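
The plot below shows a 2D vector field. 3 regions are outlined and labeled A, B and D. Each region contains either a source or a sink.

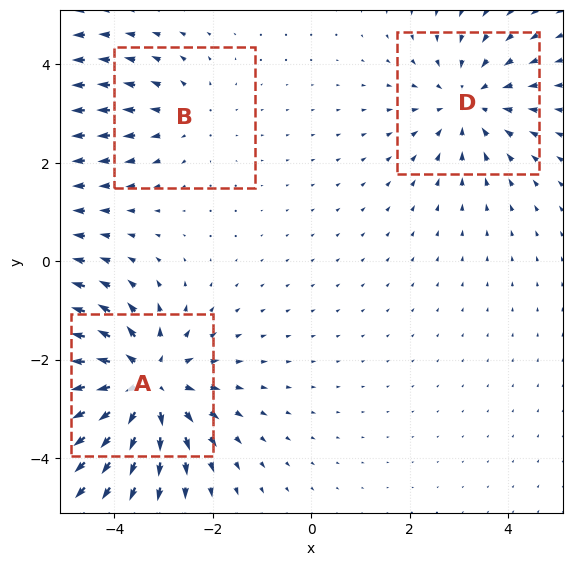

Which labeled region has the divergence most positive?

A

Divergence at each region's feature centre — A: about +5, B: about +2, D: about -3. Region A is most positive.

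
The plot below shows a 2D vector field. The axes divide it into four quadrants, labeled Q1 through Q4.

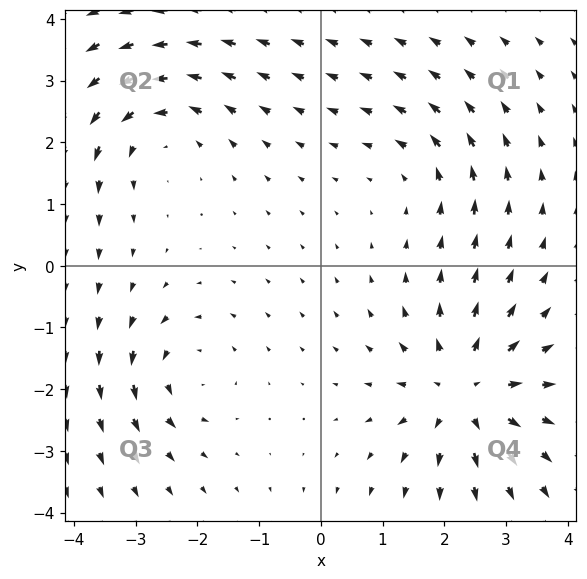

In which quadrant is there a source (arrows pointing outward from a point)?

The source sits at approximately (2.3, -2.0), which lies in quadrant Q4. The divergence there is about +5, positive as expected for a source.

Q4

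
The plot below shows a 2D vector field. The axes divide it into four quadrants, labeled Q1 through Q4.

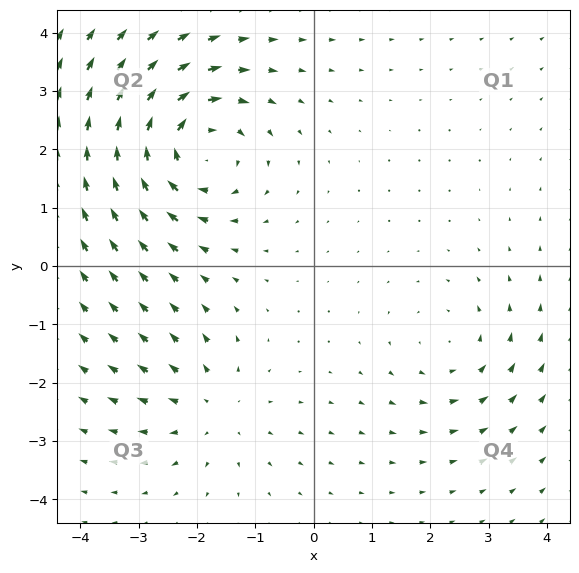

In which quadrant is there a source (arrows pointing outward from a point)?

The source sits at approximately (-1.7, -2.4), which lies in quadrant Q3. The divergence there is about +2, positive as expected for a source.

Q3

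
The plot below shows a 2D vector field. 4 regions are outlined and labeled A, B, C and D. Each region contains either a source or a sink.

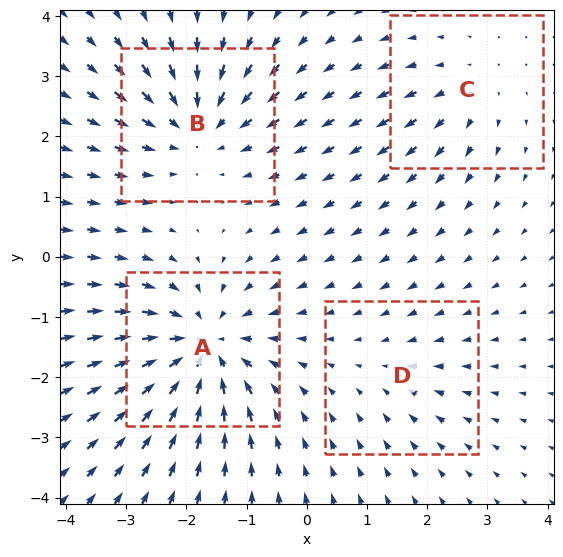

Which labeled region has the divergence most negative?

Divergence at each region's feature centre — A: about -7, B: about -5, C: about +3, D: about -2. Region A is most negative.

A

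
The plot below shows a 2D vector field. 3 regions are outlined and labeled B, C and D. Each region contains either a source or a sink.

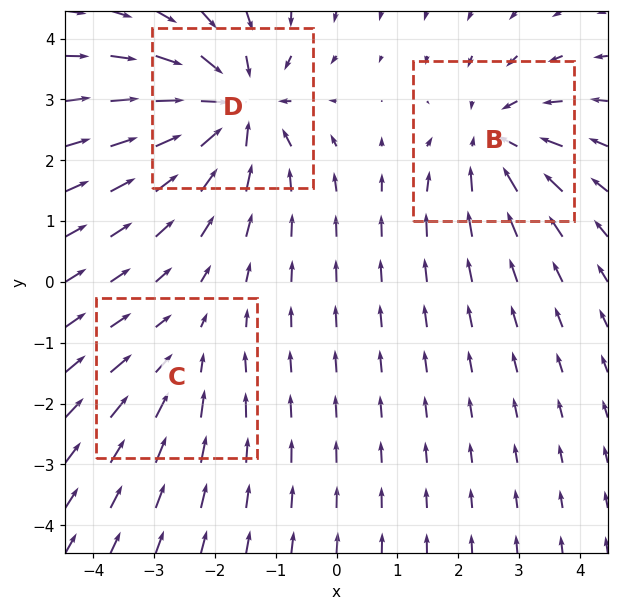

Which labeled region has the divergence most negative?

Divergence at each region's feature centre — B: about -4, C: about -2, D: about -5. Region D is most negative.

D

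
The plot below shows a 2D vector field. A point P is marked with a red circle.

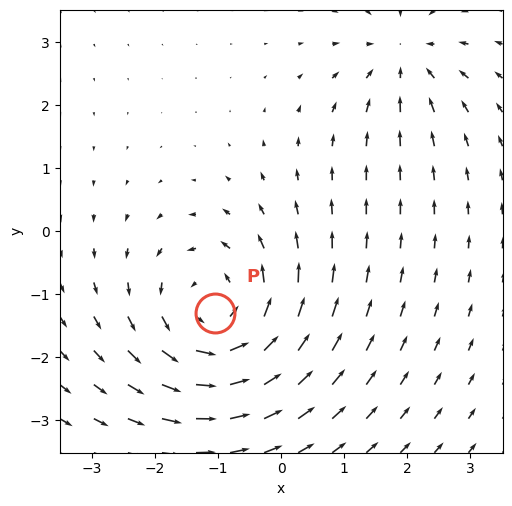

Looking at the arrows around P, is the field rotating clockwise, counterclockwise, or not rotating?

Near P at (-1.0, -1.3) the arrows circulate counterclockwise. The curl (z-component) there is about +4; positive curl means counterclockwise rotation.

counterclockwise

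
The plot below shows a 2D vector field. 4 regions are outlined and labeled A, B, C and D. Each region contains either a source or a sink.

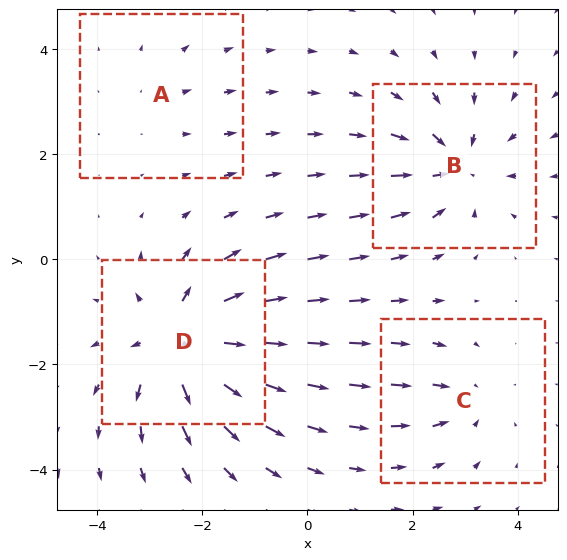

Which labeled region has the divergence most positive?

Divergence at each region's feature centre — A: about +2, B: about -5, C: about -3, D: about +7. Region D is most positive.

D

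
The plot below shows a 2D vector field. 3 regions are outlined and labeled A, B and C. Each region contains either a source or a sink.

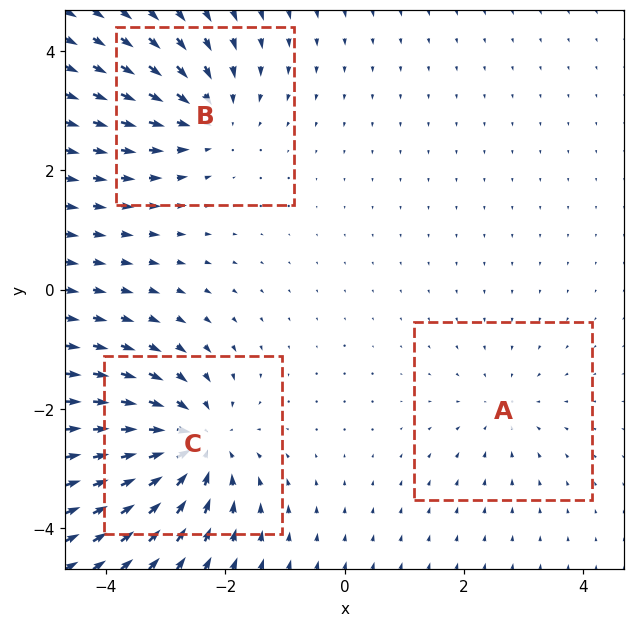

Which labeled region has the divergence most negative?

C

Divergence at each region's feature centre — A: about -2, B: about -3, C: about -5. Region C is most negative.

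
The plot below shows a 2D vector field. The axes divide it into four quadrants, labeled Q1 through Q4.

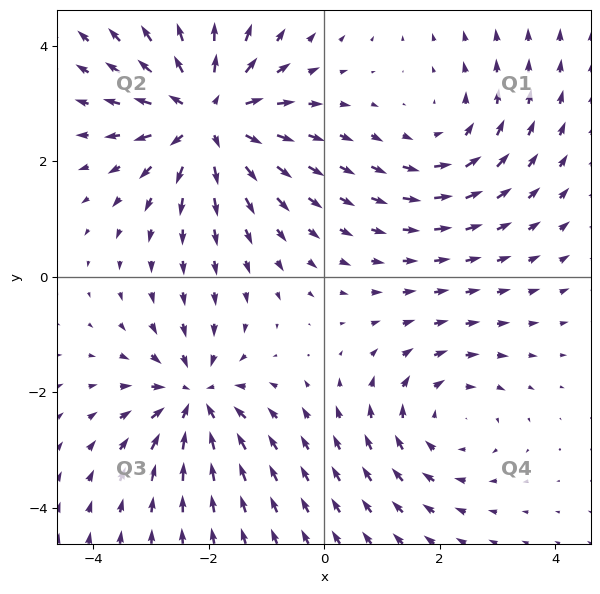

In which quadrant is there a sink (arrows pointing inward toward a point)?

The sink sits at approximately (-2.2, -2.1), which lies in quadrant Q3. The divergence there is about -4, negative as expected for a sink.

Q3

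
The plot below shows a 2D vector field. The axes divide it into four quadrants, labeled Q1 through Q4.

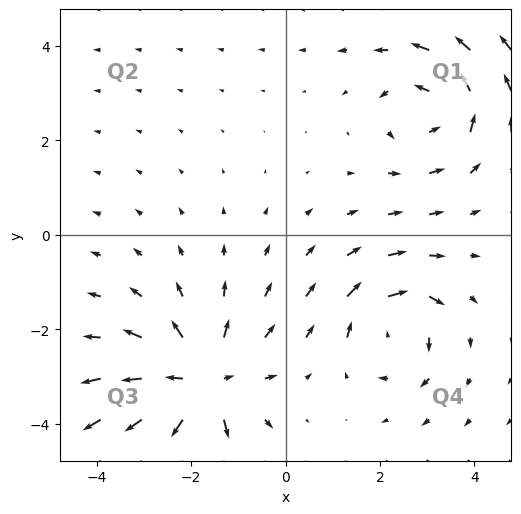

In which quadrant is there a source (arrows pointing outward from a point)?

Q3

The source sits at approximately (-1.8, -3.2), which lies in quadrant Q3. The divergence there is about +4, positive as expected for a source.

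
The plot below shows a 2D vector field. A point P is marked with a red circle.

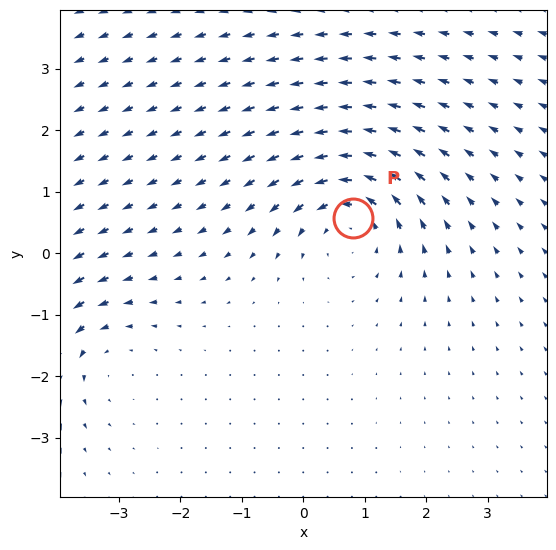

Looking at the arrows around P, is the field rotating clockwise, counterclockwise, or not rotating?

Near P at (0.8, 0.6) the arrows circulate counterclockwise. The curl (z-component) there is about +4; positive curl means counterclockwise rotation.

counterclockwise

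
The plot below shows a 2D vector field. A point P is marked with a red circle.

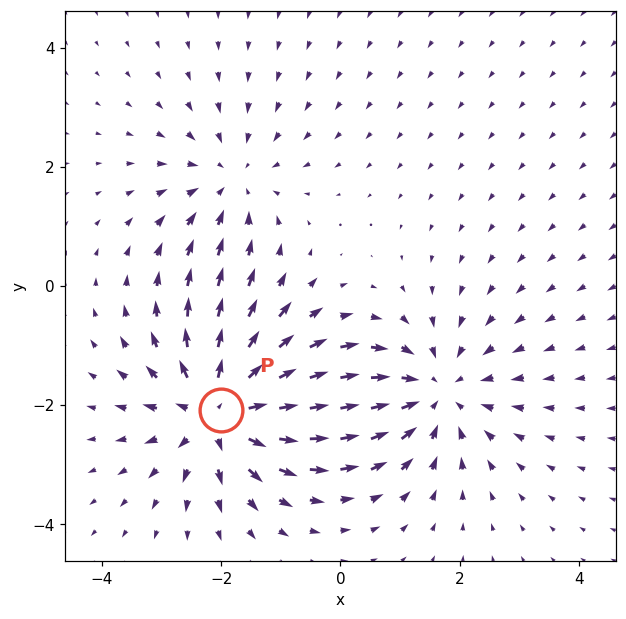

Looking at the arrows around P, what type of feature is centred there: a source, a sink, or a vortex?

At P (-2.0, -2.1) the arrows spread outward. Divergence about +5, curl ≈0 — positive divergence with near-zero curl is a source.

source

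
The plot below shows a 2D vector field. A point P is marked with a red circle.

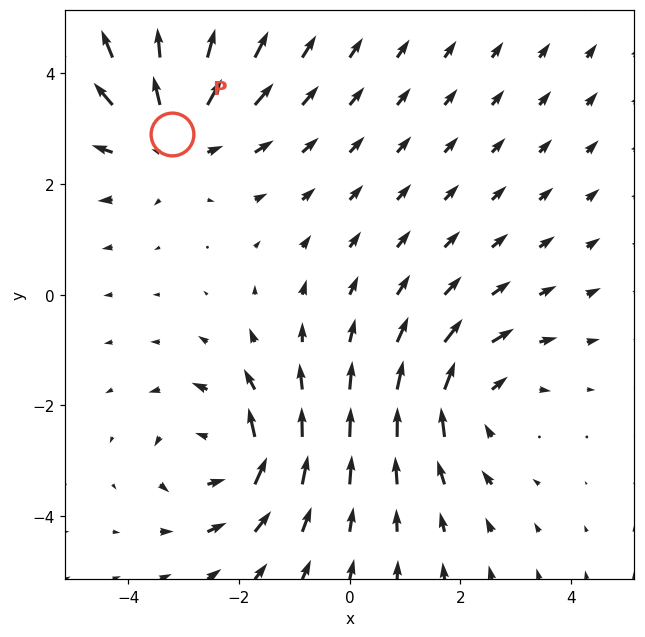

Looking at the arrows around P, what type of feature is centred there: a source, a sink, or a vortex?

source

At P (-3.2, 2.9) the arrows spread outward. Divergence about +3, curl ≈0 — positive divergence with near-zero curl is a source.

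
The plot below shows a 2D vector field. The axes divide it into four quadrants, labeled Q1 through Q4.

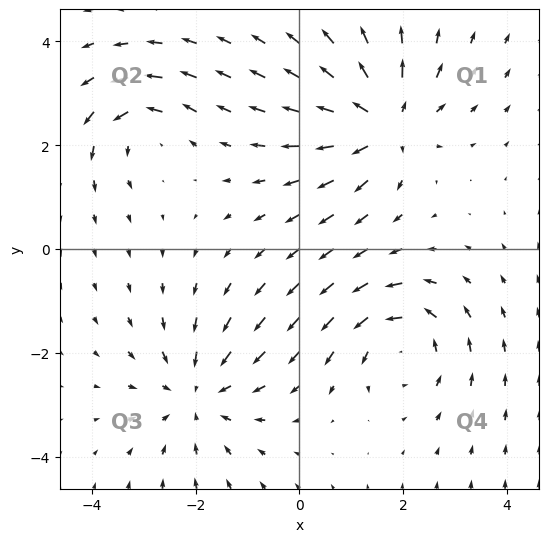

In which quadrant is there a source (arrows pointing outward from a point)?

The source sits at approximately (1.6, 2.4), which lies in quadrant Q1. The divergence there is about +5, positive as expected for a source.

Q1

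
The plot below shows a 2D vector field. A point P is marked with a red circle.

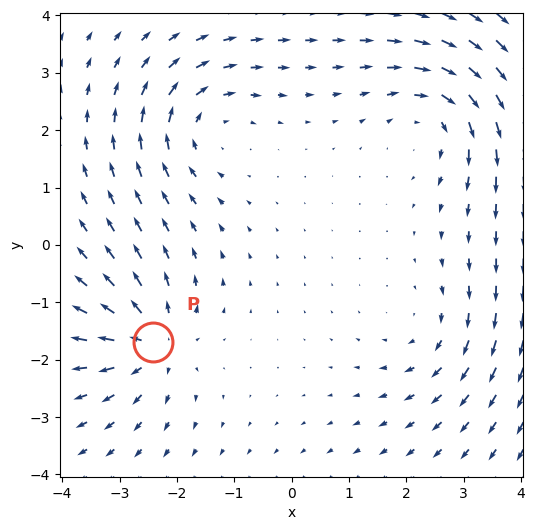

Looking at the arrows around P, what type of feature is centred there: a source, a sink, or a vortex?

At P (-2.4, -1.7) the arrows spread outward. Divergence about +6, curl ≈0 — positive divergence with near-zero curl is a source.

source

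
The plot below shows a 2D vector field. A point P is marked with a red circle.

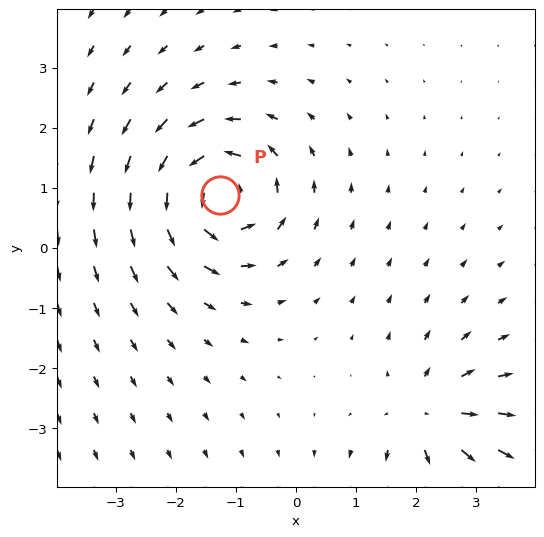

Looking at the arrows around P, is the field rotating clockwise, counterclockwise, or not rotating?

counterclockwise

Near P at (-1.3, 0.9) the arrows circulate counterclockwise. The curl (z-component) there is about +6; positive curl means counterclockwise rotation.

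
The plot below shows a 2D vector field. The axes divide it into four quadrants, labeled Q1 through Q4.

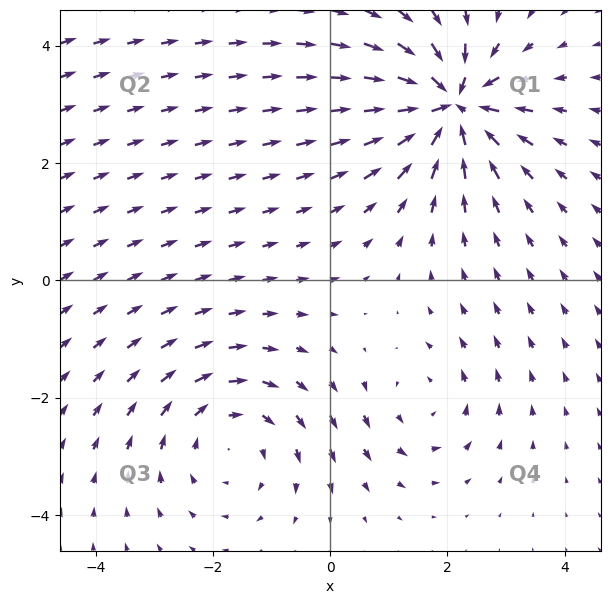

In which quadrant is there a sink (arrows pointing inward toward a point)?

The sink sits at approximately (2.1, 3.0), which lies in quadrant Q1. The divergence there is about -7, negative as expected for a sink.

Q1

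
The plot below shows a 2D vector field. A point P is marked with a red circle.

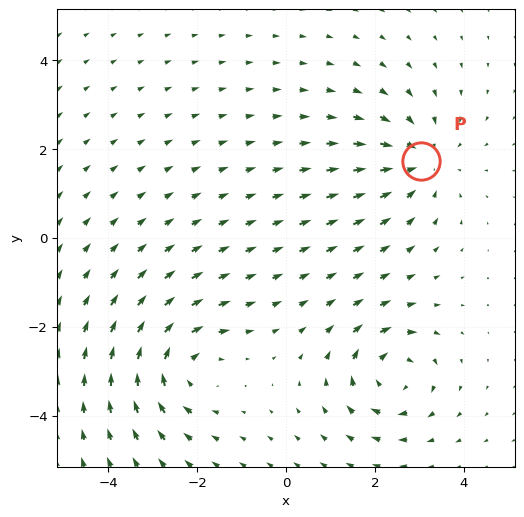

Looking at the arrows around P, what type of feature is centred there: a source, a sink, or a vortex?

At P (3.0, 1.7) the arrows converge inward. Divergence about -3, curl ≈0 — negative divergence with near-zero curl is a sink.

sink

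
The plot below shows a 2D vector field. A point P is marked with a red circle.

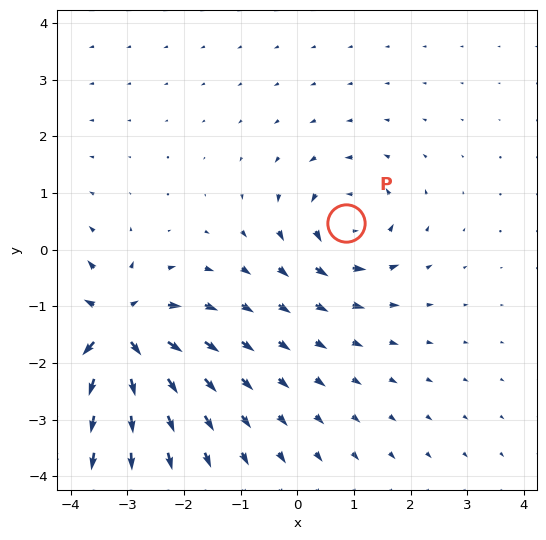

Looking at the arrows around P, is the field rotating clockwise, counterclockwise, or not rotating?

Near P at (0.9, 0.5) the arrows circulate counterclockwise. The curl (z-component) there is about +4; positive curl means counterclockwise rotation.

counterclockwise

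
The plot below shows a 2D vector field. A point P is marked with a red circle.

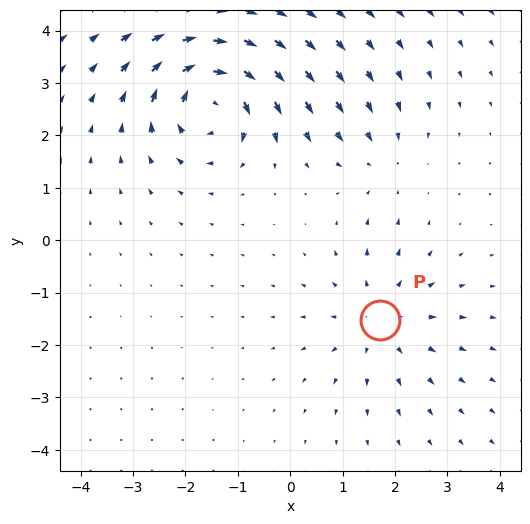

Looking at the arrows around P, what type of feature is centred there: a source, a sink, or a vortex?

source

At P (1.7, -1.5) the arrows spread outward. Divergence about +3, curl ≈0 — positive divergence with near-zero curl is a source.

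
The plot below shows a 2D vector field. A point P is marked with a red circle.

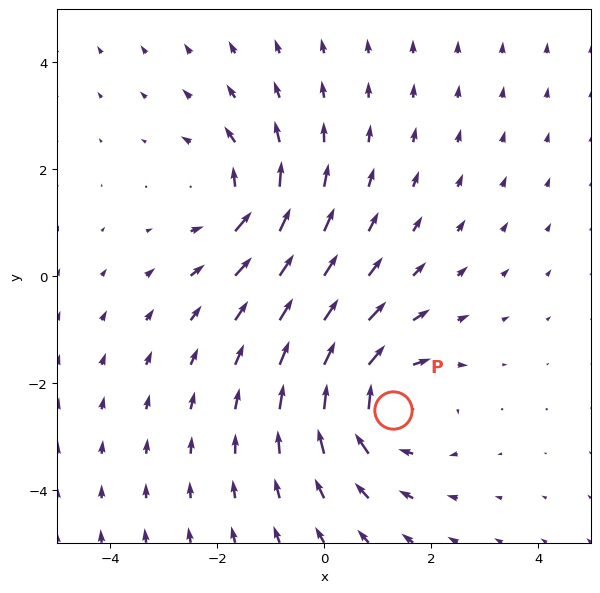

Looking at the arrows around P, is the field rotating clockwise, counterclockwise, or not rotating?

clockwise

Near P at (1.3, -2.5) the arrows circulate clockwise. The curl (z-component) there is about -3; negative curl means clockwise rotation.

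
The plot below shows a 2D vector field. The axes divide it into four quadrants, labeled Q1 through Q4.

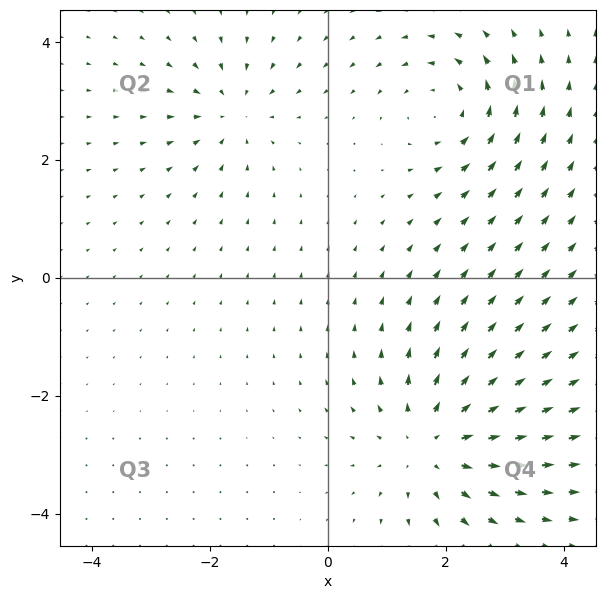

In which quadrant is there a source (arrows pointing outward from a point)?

Q4

The source sits at approximately (1.8, -2.8), which lies in quadrant Q4. The divergence there is about +4, positive as expected for a source.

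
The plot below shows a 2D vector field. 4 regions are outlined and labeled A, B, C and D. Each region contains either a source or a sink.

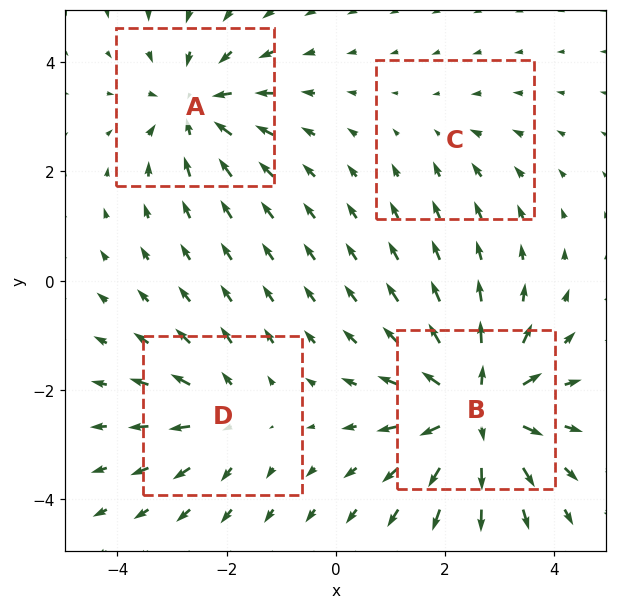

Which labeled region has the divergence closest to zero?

C

Divergence at each region's feature centre — A: about -5, B: about +7, C: about -2, D: about +3. Region C is closest to zero.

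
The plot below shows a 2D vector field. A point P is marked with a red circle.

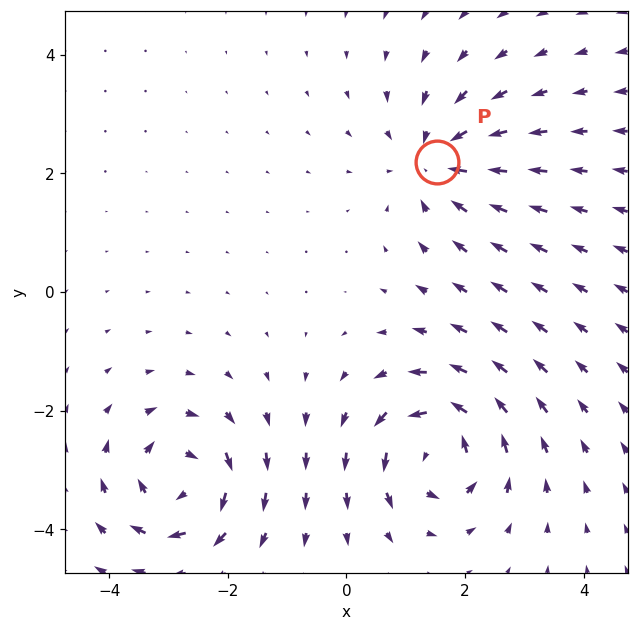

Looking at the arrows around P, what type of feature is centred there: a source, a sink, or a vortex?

At P (1.5, 2.2) the arrows converge inward. Divergence about -3, curl ≈0 — negative divergence with near-zero curl is a sink.

sink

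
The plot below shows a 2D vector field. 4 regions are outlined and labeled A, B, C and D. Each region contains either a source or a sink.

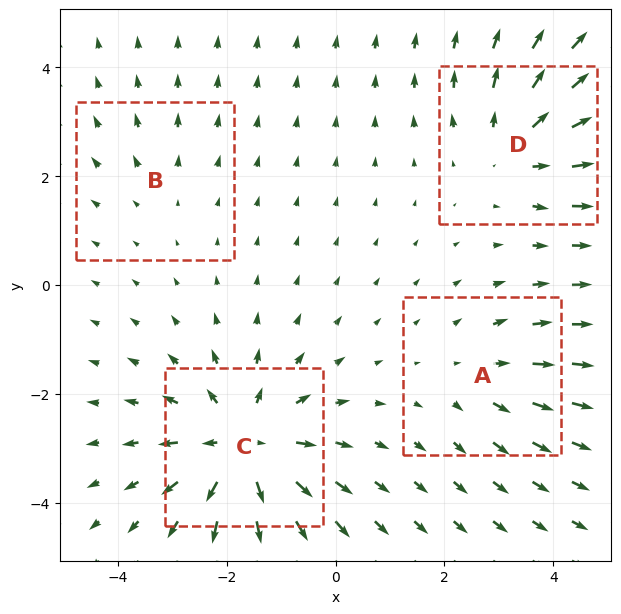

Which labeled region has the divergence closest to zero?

Divergence at each region's feature centre — A: about +3, B: about +2, C: about +6, D: about +4. Region B is closest to zero.

B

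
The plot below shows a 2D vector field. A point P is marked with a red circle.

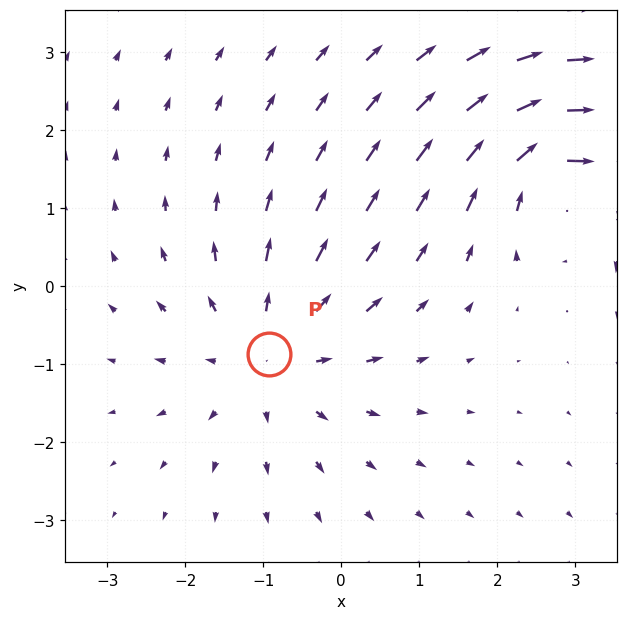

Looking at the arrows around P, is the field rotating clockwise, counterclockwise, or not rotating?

not rotating

Near P at (-0.9, -0.9) the arrows show no circulation. The curl there is ≈0.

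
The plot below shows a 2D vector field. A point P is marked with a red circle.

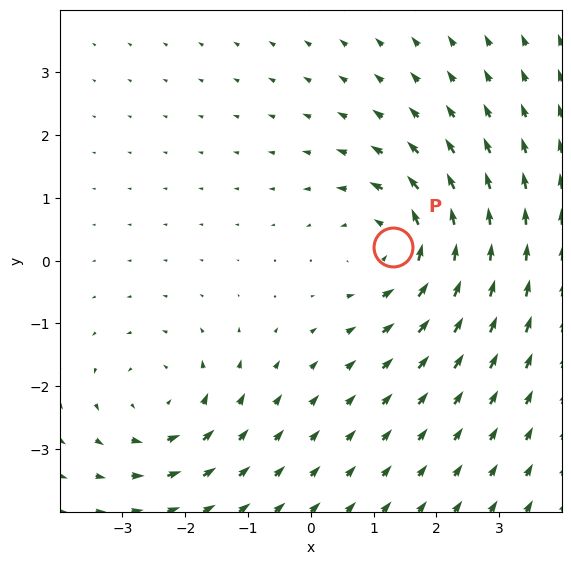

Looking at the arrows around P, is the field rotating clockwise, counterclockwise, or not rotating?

counterclockwise

Near P at (1.3, 0.2) the arrows circulate counterclockwise. The curl (z-component) there is about +5; positive curl means counterclockwise rotation.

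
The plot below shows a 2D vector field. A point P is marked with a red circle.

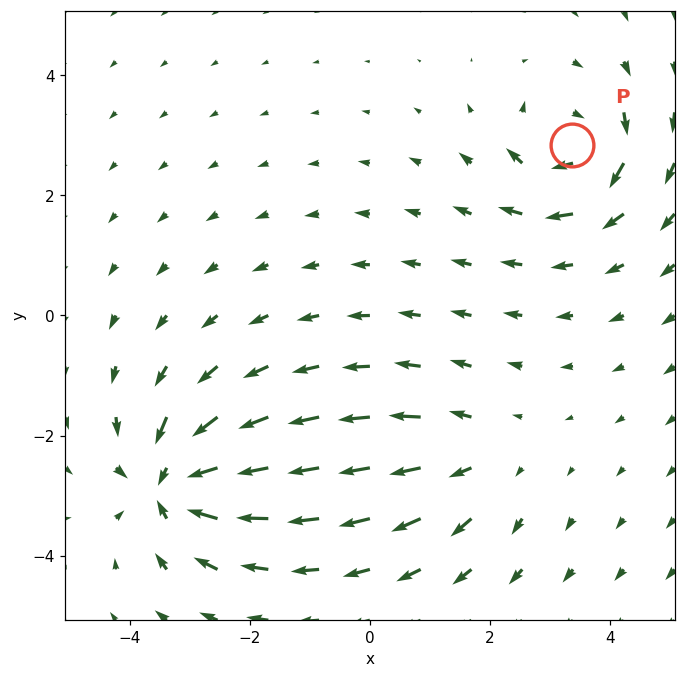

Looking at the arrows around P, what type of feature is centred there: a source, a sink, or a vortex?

vortex

At P (3.4, 2.8) the arrows circulate clockwise. Divergence ≈0, curl about -5 — near-zero divergence with nonzero curl is a vortex.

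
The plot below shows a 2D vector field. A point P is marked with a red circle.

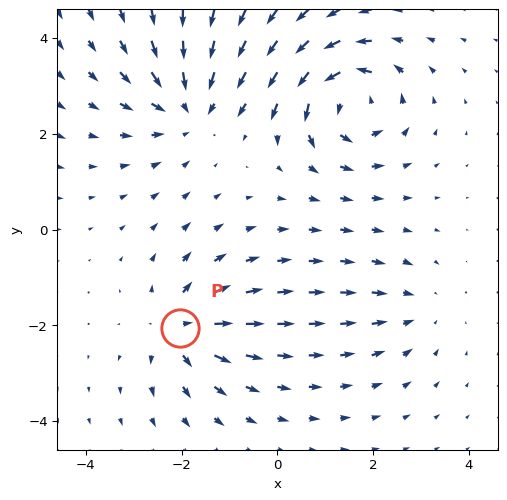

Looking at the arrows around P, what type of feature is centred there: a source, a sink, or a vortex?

At P (-2.0, -2.0) the arrows spread outward. Divergence about +5, curl ≈0 — positive divergence with near-zero curl is a source.

source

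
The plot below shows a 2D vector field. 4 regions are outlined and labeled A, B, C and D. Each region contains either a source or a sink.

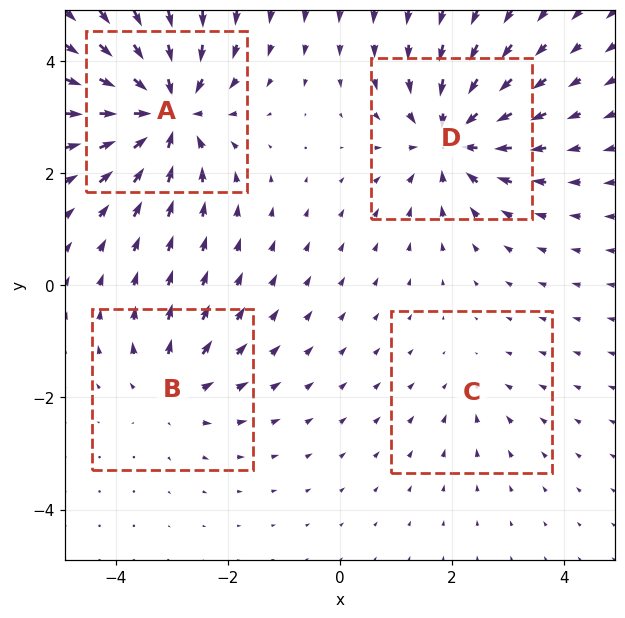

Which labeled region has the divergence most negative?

A

Divergence at each region's feature centre — A: about -7, B: about +4, C: about -2, D: about -6. Region A is most negative.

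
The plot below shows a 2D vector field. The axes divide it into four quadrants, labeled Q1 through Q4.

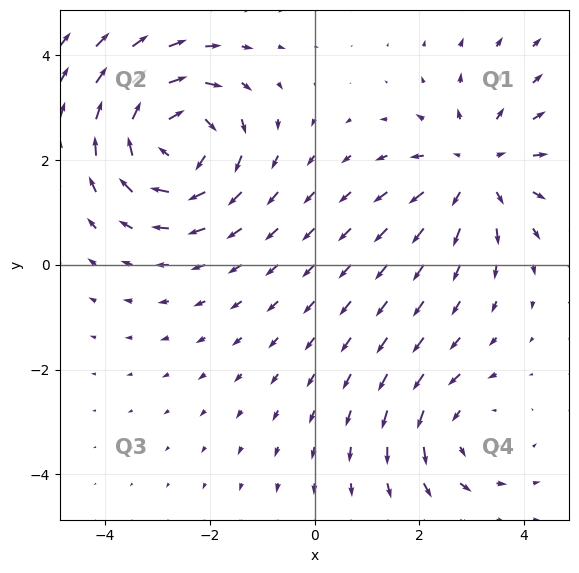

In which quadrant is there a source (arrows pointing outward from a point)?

The source sits at approximately (3.1, 1.8), which lies in quadrant Q1. The divergence there is about +3, positive as expected for a source.

Q1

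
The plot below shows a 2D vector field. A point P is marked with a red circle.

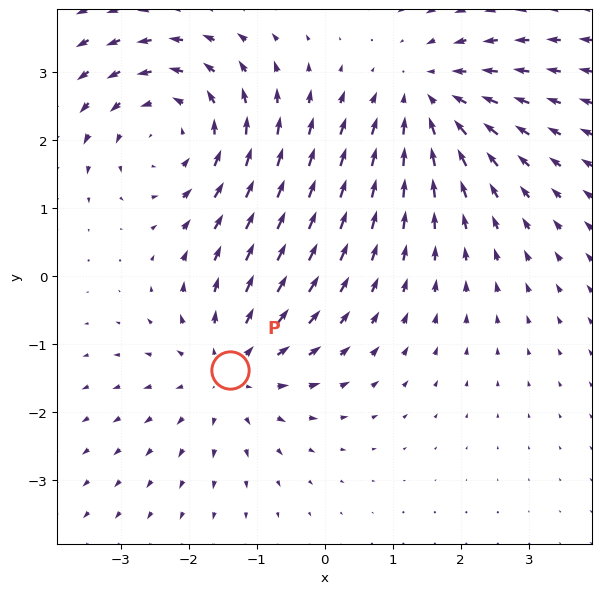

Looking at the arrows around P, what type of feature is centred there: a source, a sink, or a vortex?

At P (-1.4, -1.4) the arrows spread outward. Divergence about +2, curl ≈0 — positive divergence with near-zero curl is a source.

source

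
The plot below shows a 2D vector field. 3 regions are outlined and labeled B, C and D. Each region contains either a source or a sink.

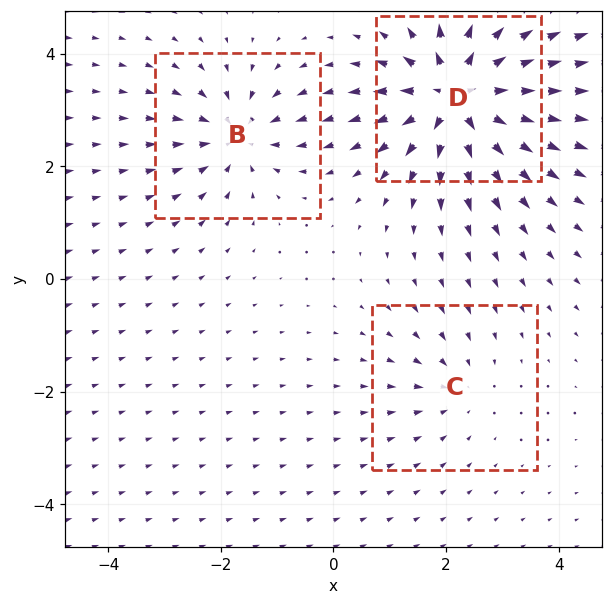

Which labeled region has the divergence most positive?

Divergence at each region's feature centre — B: about -4, C: about -2, D: about +6. Region D is most positive.

D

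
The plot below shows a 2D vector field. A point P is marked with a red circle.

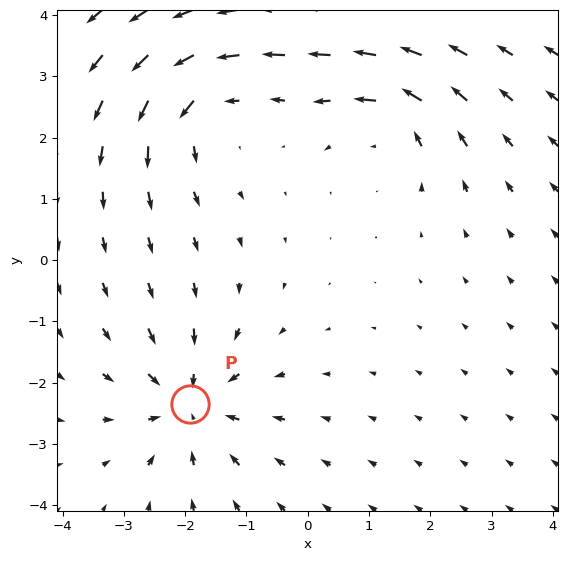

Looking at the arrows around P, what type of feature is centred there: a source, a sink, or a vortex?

At P (-1.9, -2.3) the arrows converge inward. Divergence about -5, curl ≈0 — negative divergence with near-zero curl is a sink.

sink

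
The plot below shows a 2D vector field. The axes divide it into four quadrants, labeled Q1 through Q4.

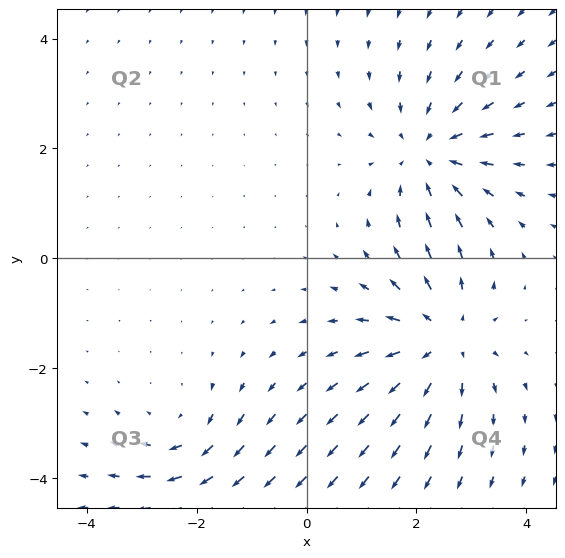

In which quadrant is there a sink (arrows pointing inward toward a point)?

Q1

The sink sits at approximately (2.2, 1.9), which lies in quadrant Q1. The divergence there is about -4, negative as expected for a sink.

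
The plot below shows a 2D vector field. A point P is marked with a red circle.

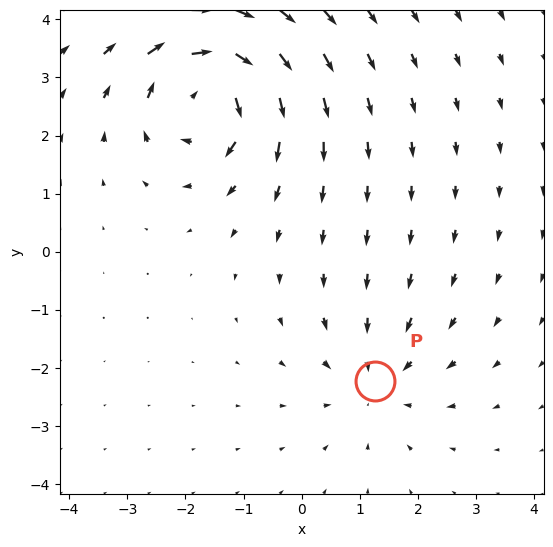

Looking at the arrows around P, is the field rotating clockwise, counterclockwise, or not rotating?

not rotating

Near P at (1.3, -2.2) the arrows show no circulation. The curl there is ≈0.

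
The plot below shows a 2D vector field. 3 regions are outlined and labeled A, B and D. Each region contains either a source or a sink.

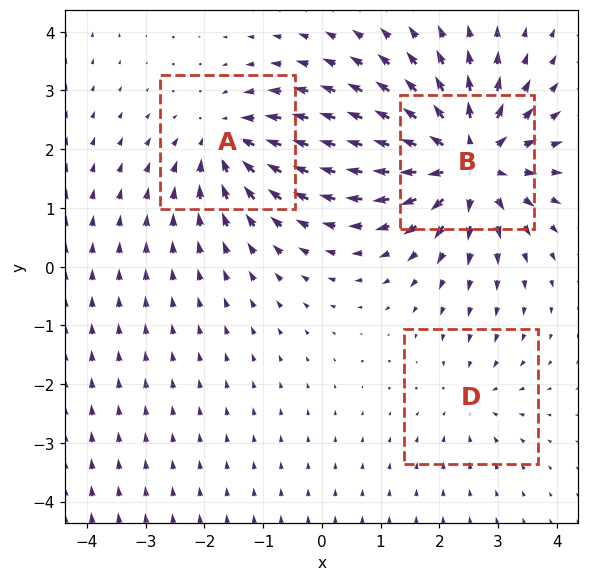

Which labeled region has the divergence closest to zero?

D

Divergence at each region's feature centre — A: about -4, B: about +6, D: about -2. Region D is closest to zero.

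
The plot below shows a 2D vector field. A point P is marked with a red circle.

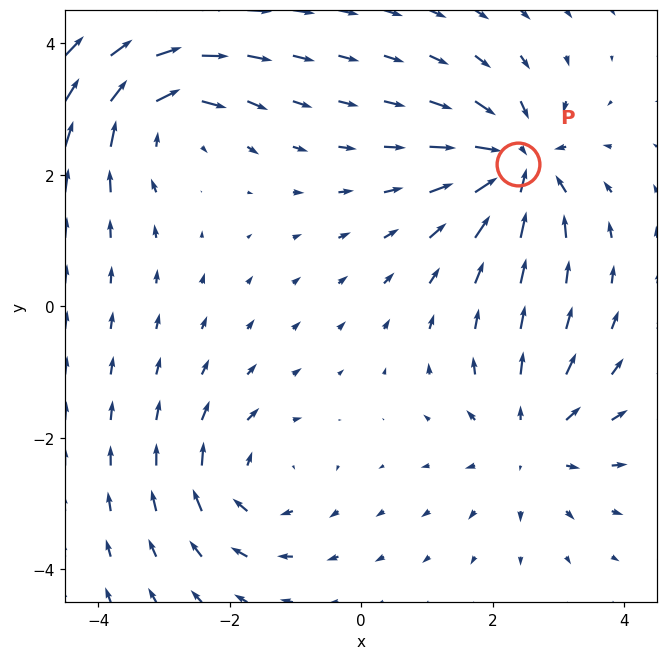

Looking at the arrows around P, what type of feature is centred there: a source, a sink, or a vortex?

At P (2.4, 2.2) the arrows converge inward. Divergence about -6, curl ≈0 — negative divergence with near-zero curl is a sink.

sink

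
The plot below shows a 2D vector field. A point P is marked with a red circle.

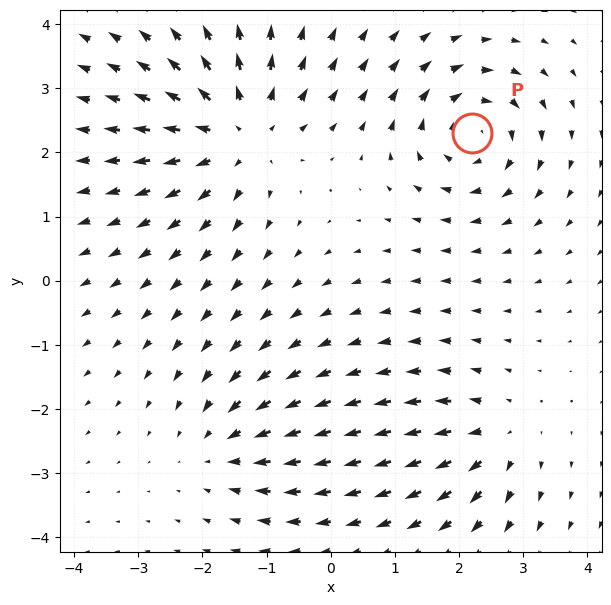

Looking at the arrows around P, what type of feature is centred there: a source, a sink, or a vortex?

vortex

At P (2.2, 2.3) the arrows circulate clockwise. Divergence ≈0, curl about -5 — near-zero divergence with nonzero curl is a vortex.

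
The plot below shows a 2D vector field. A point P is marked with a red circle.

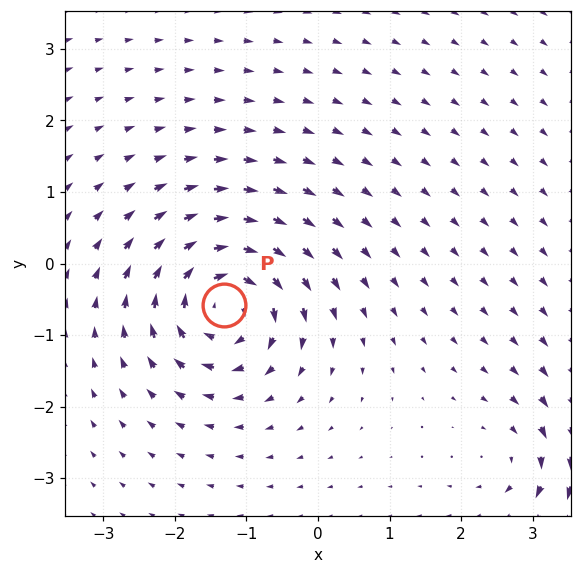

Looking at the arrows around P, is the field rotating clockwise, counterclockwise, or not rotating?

Near P at (-1.3, -0.6) the arrows circulate clockwise. The curl (z-component) there is about -7; negative curl means clockwise rotation.

clockwise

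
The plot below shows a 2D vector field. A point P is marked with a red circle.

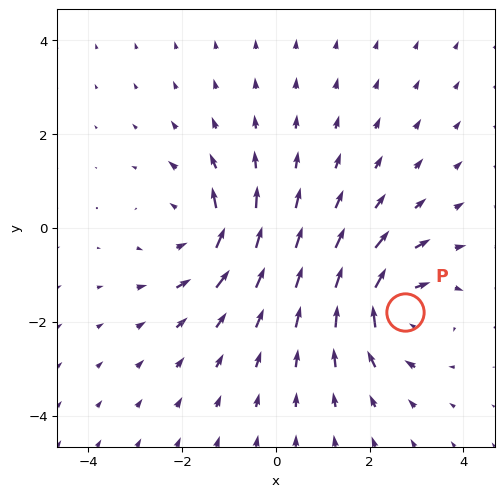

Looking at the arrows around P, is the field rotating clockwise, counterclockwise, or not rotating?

Near P at (2.8, -1.8) the arrows circulate clockwise. The curl (z-component) there is about -4; negative curl means clockwise rotation.

clockwise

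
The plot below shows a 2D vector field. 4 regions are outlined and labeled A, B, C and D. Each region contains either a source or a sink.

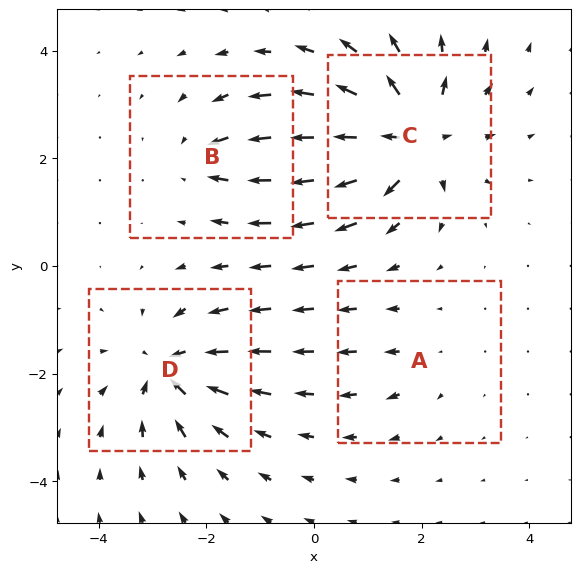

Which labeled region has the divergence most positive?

C

Divergence at each region's feature centre — A: about +2, B: about -4, C: about +7, D: about -6. Region C is most positive.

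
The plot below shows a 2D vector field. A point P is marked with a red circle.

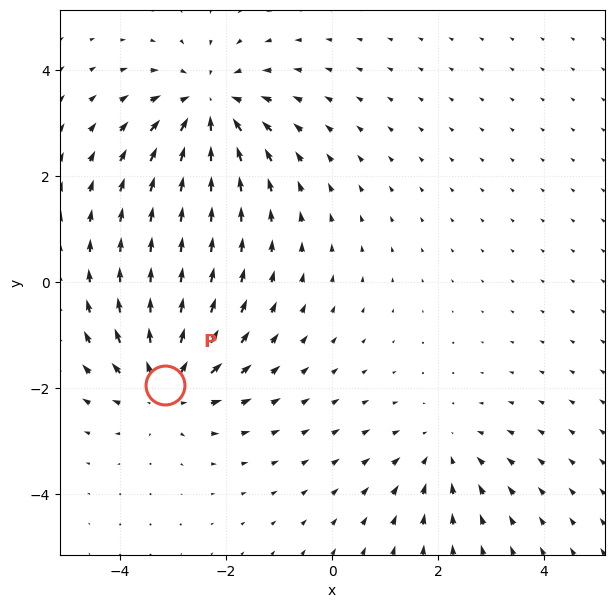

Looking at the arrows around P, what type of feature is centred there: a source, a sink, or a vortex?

At P (-3.1, -1.9) the arrows spread outward. Divergence about +4, curl ≈0 — positive divergence with near-zero curl is a source.

source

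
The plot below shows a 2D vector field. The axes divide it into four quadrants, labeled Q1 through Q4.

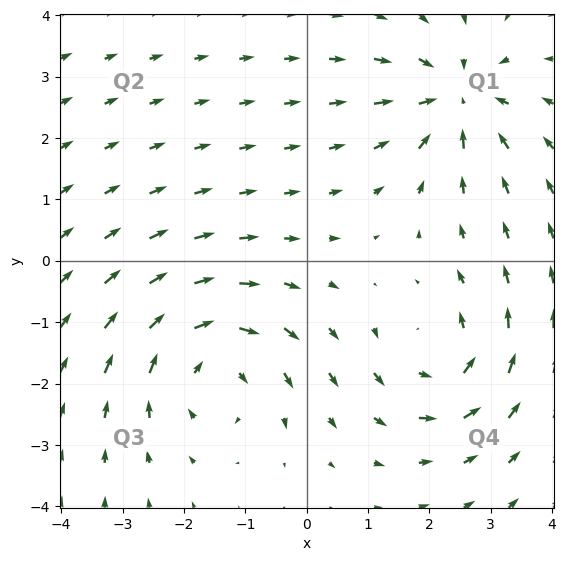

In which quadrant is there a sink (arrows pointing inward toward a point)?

The sink sits at approximately (2.4, 2.7), which lies in quadrant Q1. The divergence there is about -4, negative as expected for a sink.

Q1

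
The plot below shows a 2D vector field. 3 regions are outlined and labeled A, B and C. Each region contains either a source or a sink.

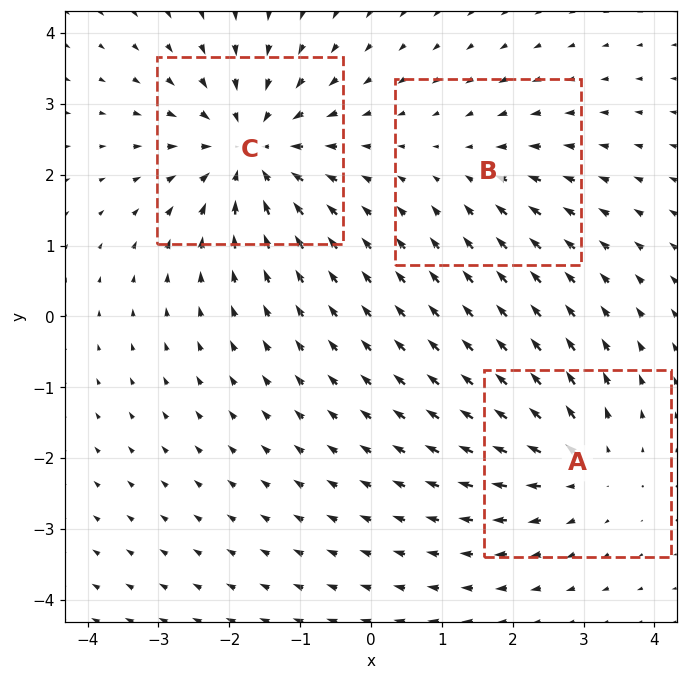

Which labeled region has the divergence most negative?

Divergence at each region's feature centre — A: about +3, B: about -2, C: about -5. Region C is most negative.

C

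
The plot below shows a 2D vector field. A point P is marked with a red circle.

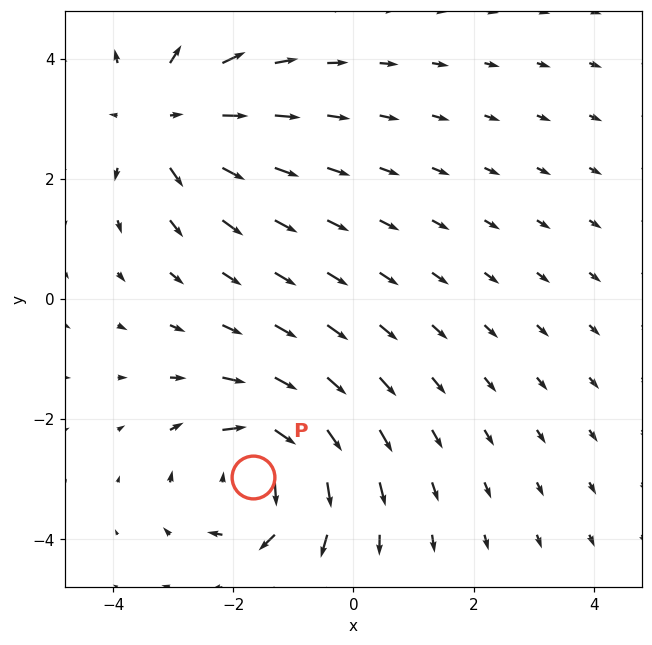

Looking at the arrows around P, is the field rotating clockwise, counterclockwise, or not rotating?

Near P at (-1.7, -3.0) the arrows circulate clockwise. The curl (z-component) there is about -5; negative curl means clockwise rotation.

clockwise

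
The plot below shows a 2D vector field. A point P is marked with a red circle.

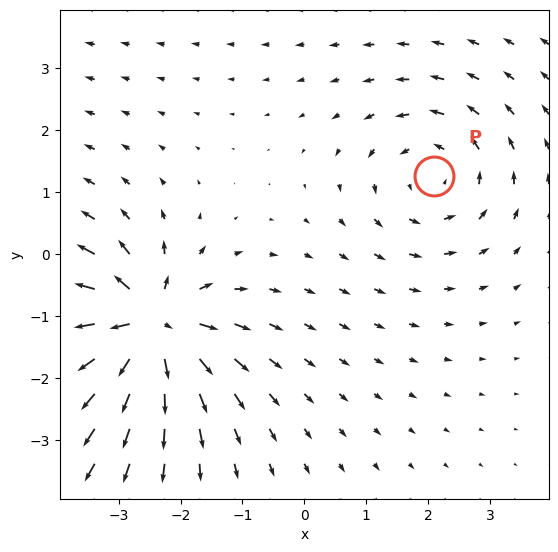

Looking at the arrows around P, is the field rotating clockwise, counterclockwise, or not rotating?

counterclockwise

Near P at (2.1, 1.3) the arrows circulate counterclockwise. The curl (z-component) there is about +3; positive curl means counterclockwise rotation.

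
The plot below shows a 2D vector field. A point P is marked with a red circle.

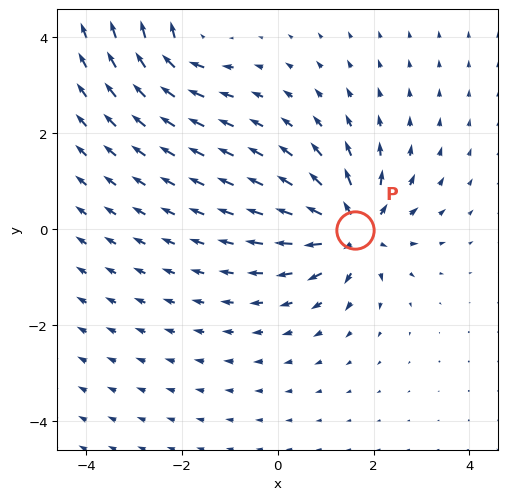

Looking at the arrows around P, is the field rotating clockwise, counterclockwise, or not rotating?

Near P at (1.6, -0.0) the arrows show no circulation. The curl there is ≈0.

not rotating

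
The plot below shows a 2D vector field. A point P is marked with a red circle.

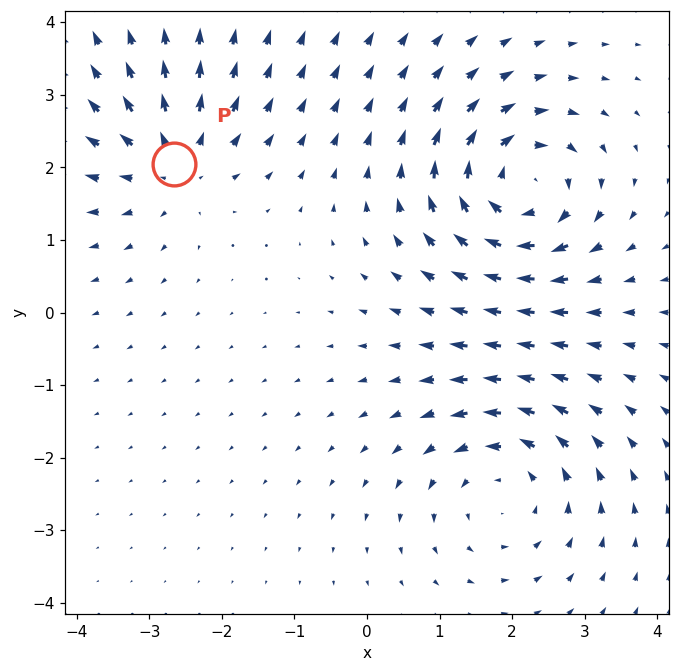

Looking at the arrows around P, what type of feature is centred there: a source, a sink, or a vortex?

source

At P (-2.7, 2.0) the arrows spread outward. Divergence about +4, curl ≈0 — positive divergence with near-zero curl is a source.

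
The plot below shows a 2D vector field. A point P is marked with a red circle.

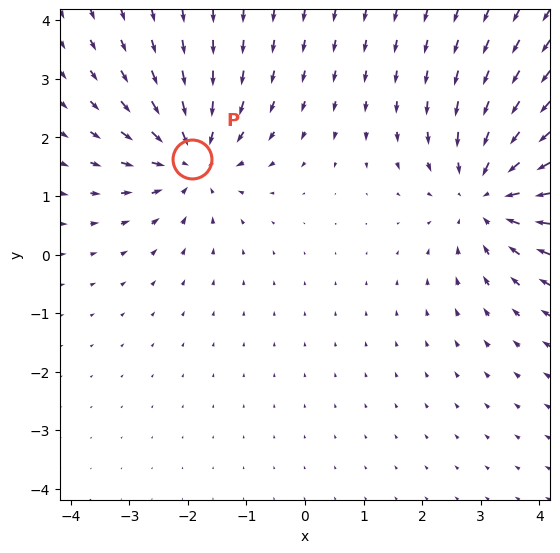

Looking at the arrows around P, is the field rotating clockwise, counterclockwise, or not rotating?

not rotating

Near P at (-1.9, 1.6) the arrows show no circulation. The curl there is ≈0.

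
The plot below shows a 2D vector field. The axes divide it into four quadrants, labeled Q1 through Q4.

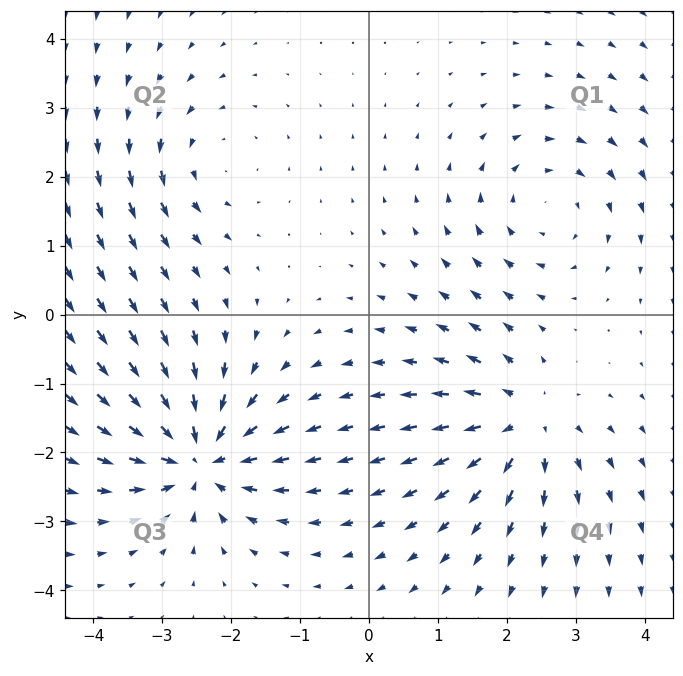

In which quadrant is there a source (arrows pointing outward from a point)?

Q4

The source sits at approximately (2.2, -1.6), which lies in quadrant Q4. The divergence there is about +5, positive as expected for a source.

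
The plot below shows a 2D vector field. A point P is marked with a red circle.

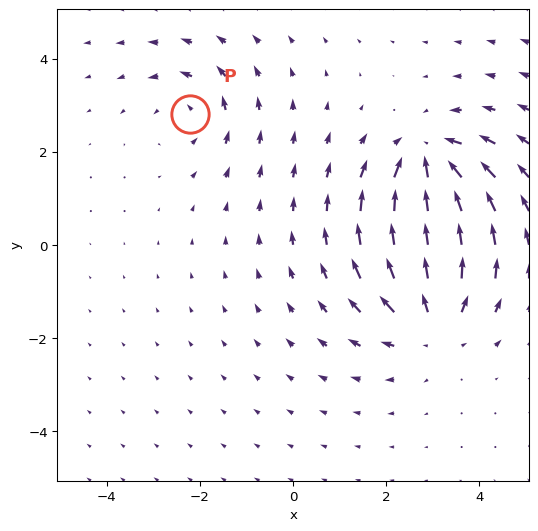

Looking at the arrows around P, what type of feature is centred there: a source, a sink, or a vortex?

vortex

At P (-2.2, 2.8) the arrows circulate counterclockwise. Divergence ≈0, curl about +3 — near-zero divergence with nonzero curl is a vortex.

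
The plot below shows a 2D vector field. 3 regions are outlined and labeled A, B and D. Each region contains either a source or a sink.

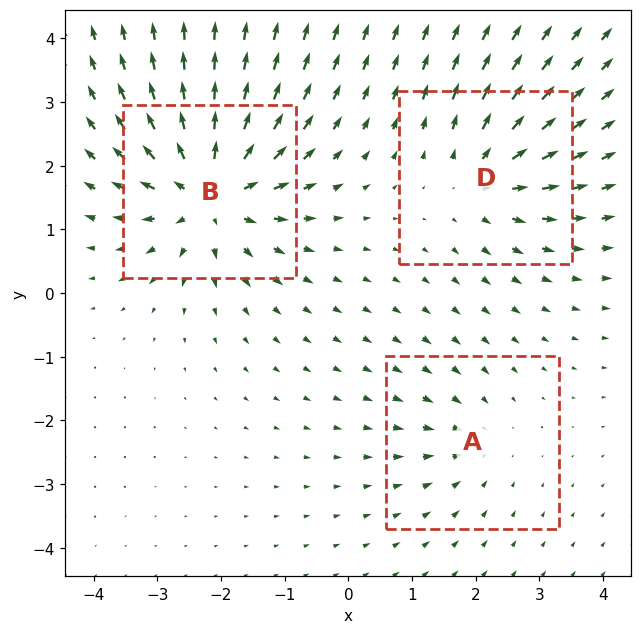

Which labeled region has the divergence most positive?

Divergence at each region's feature centre — A: about -2, B: about +6, D: about +3. Region B is most positive.

B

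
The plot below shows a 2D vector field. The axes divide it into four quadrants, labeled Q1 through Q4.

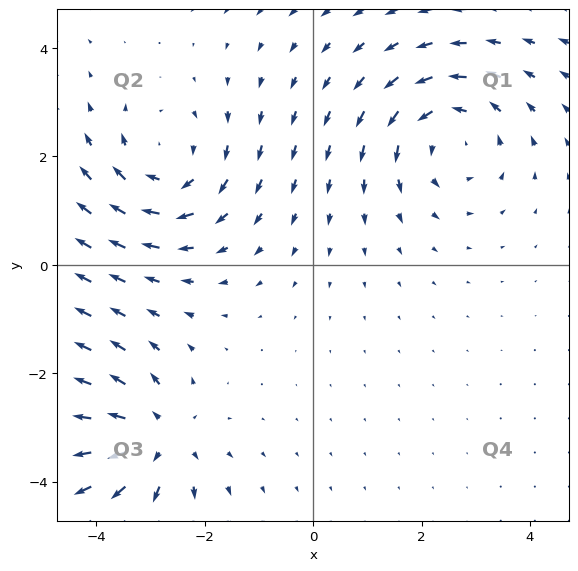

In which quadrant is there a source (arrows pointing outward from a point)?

The source sits at approximately (-2.9, -3.2), which lies in quadrant Q3. The divergence there is about +4, positive as expected for a source.

Q3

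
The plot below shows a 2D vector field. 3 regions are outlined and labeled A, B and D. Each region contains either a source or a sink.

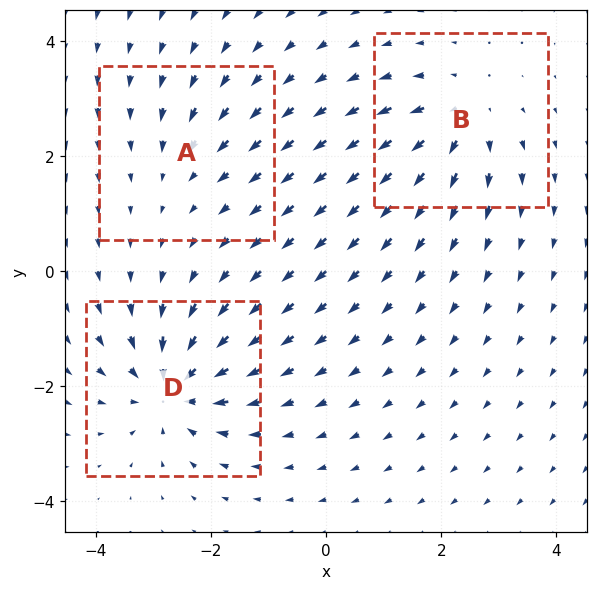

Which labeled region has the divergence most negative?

Divergence at each region's feature centre — A: about -2, B: about +4, D: about -5. Region D is most negative.

D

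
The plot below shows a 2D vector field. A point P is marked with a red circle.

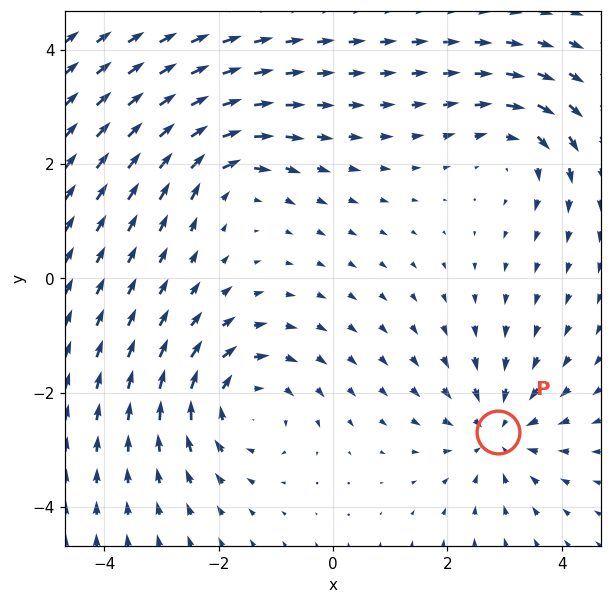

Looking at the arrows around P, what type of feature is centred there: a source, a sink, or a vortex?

At P (2.9, -2.7) the arrows converge inward. Divergence about -4, curl ≈0 — negative divergence with near-zero curl is a sink.

sink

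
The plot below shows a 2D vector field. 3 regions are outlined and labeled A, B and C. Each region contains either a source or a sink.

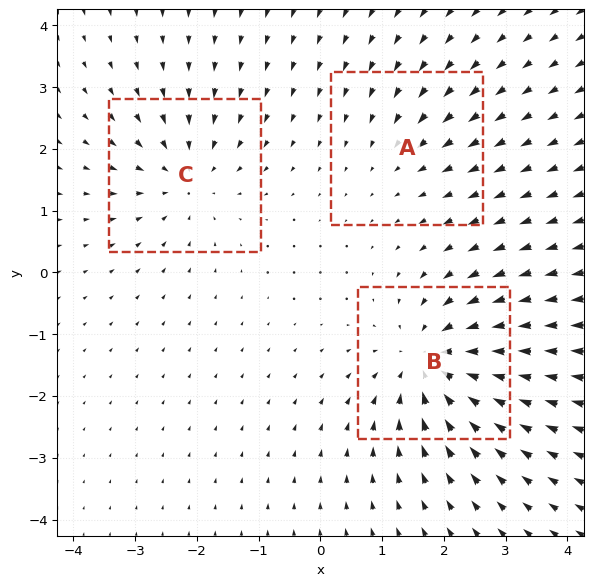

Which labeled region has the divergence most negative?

Divergence at each region's feature centre — A: about -2, B: about -5, C: about -4. Region B is most negative.

B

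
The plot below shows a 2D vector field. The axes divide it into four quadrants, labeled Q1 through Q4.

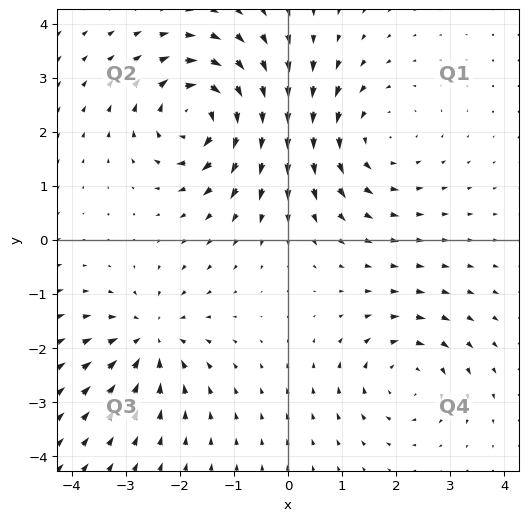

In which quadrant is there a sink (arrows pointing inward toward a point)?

The sink sits at approximately (-2.5, -1.8), which lies in quadrant Q3. The divergence there is about -4, negative as expected for a sink.

Q3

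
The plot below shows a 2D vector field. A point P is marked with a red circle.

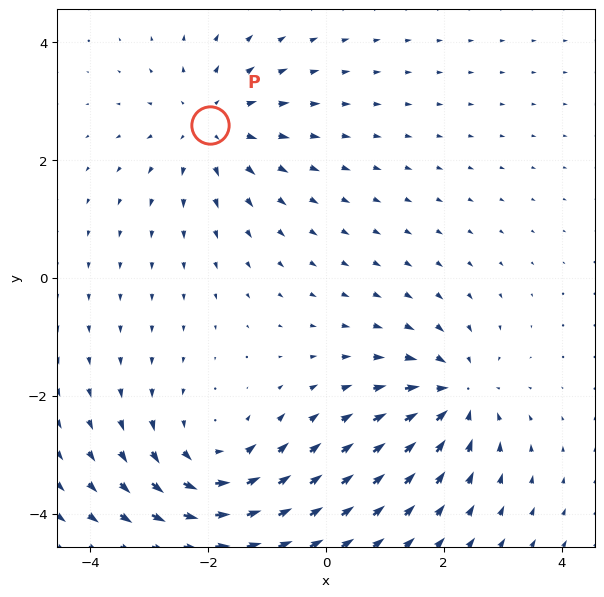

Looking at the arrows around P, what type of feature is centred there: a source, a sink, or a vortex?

source

At P (-2.0, 2.6) the arrows spread outward. Divergence about +4, curl ≈0 — positive divergence with near-zero curl is a source.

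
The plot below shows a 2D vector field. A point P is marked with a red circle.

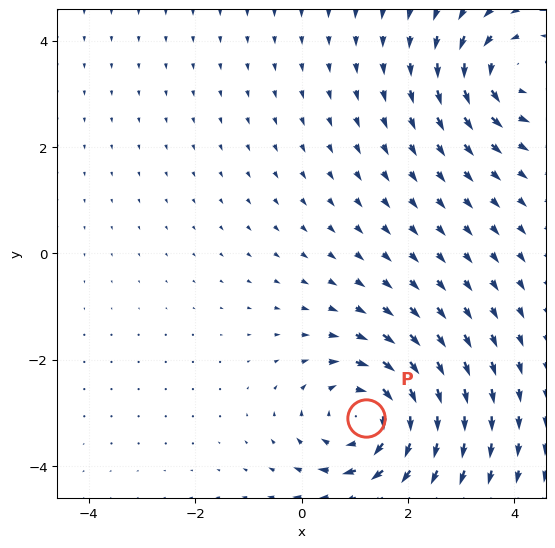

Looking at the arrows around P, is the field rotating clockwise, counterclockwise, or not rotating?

Near P at (1.2, -3.1) the arrows circulate clockwise. The curl (z-component) there is about -4; negative curl means clockwise rotation.

clockwise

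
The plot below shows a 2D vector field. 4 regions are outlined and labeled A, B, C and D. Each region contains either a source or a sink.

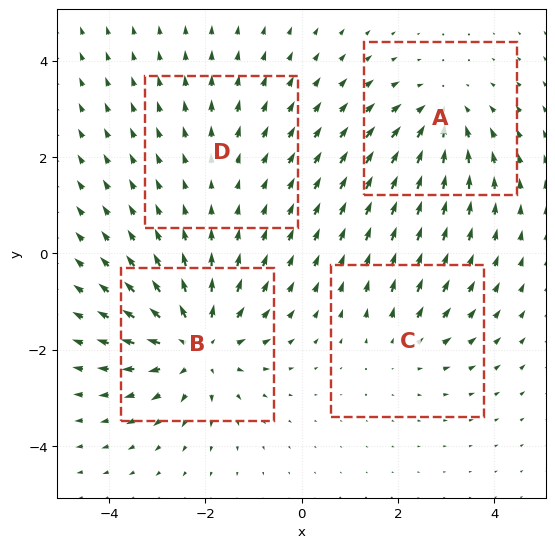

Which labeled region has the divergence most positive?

Divergence at each region's feature centre — A: about -5, B: about +7, C: about +3, D: about +2. Region B is most positive.

B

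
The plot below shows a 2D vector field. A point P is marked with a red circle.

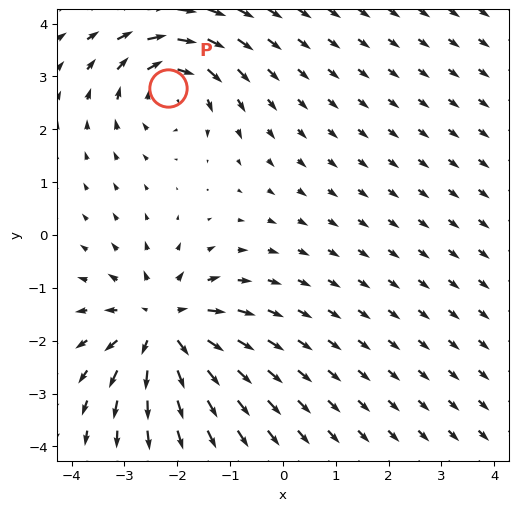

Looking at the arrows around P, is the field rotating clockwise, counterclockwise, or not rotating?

clockwise

Near P at (-2.2, 2.8) the arrows circulate clockwise. The curl (z-component) there is about -4; negative curl means clockwise rotation.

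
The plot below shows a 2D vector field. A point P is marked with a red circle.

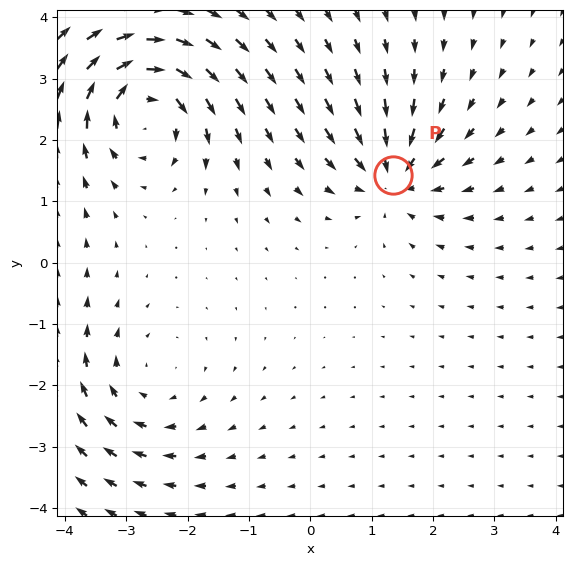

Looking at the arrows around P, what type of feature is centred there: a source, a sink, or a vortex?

sink

At P (1.4, 1.4) the arrows converge inward. Divergence about -5, curl ≈0 — negative divergence with near-zero curl is a sink.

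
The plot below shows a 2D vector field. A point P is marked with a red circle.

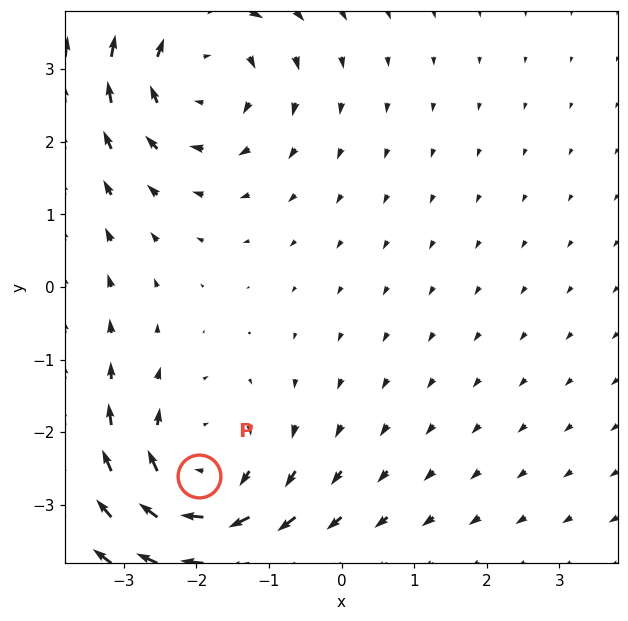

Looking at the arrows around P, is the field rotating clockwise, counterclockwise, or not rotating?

Near P at (-2.0, -2.6) the arrows circulate clockwise. The curl (z-component) there is about -4; negative curl means clockwise rotation.

clockwise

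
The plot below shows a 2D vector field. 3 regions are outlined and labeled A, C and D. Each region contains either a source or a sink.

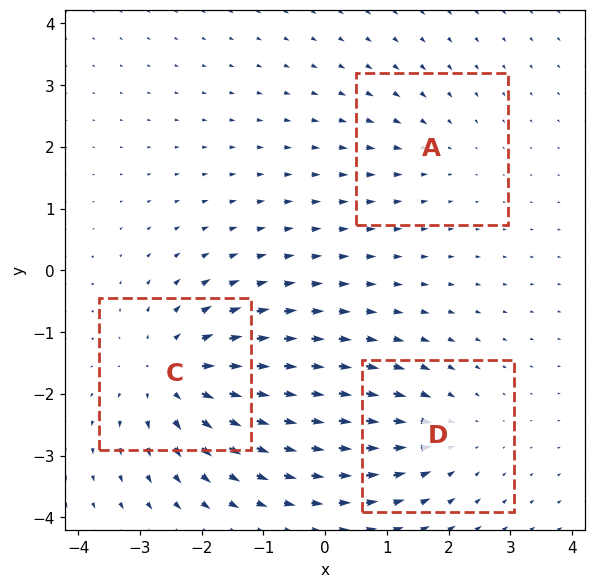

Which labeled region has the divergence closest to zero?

Divergence at each region's feature centre — A: about -2, C: about +5, D: about -3. Region A is closest to zero.

A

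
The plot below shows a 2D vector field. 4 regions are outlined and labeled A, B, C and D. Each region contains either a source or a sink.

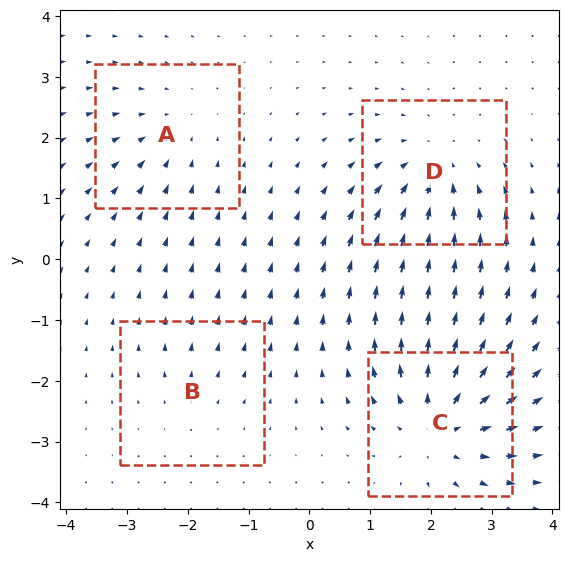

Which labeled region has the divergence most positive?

C

Divergence at each region's feature centre — A: about -3, B: about +2, C: about +7, D: about -5. Region C is most positive.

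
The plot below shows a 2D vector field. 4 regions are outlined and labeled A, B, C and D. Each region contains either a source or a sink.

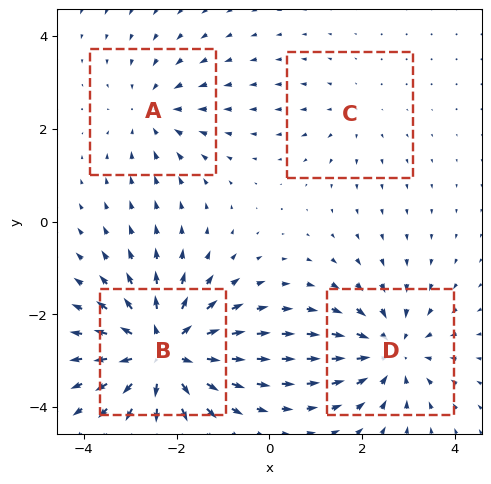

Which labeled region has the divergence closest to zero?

C

Divergence at each region's feature centre — A: about -3, B: about +7, C: about +2, D: about -5. Region C is closest to zero.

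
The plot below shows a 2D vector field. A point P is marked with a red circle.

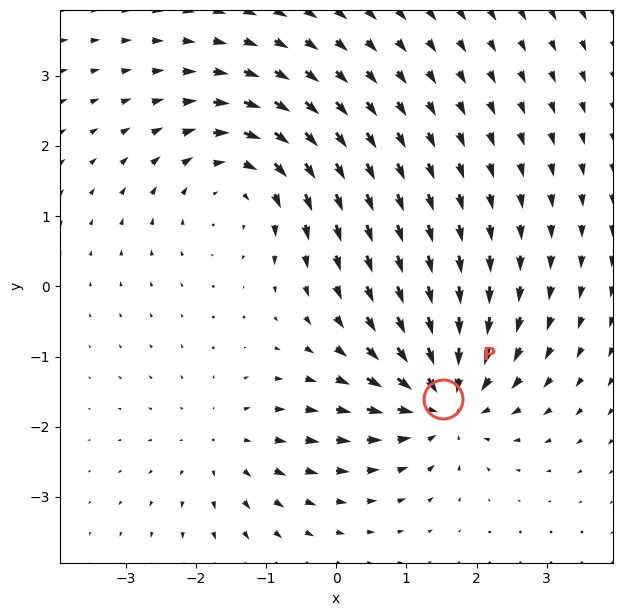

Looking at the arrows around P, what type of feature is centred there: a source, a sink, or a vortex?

At P (1.5, -1.6) the arrows converge inward. Divergence about -5, curl ≈0 — negative divergence with near-zero curl is a sink.

sink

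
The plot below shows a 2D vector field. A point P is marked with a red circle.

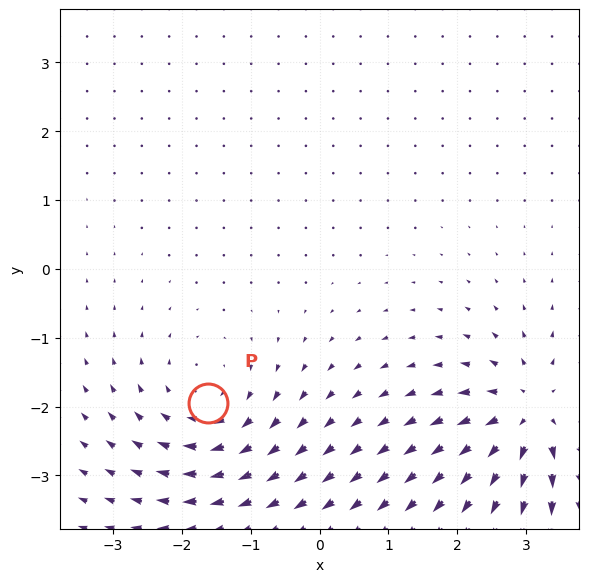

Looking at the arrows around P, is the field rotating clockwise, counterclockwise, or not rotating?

clockwise

Near P at (-1.6, -1.9) the arrows circulate clockwise. The curl (z-component) there is about -4; negative curl means clockwise rotation.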